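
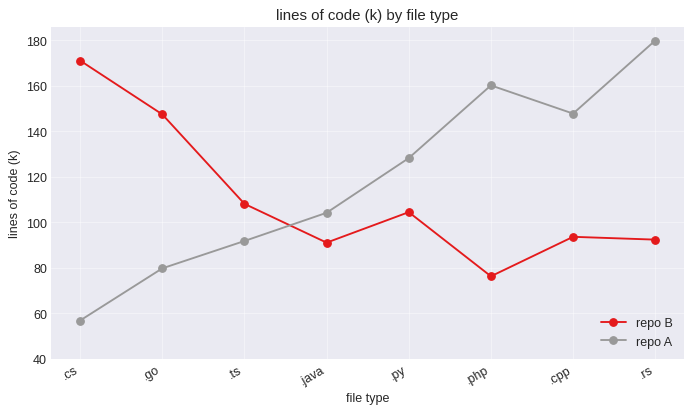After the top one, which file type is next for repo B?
Top 3 for repo B: .cs ≈ 180, .go ≈ 140, .ts ≈ 100.

.go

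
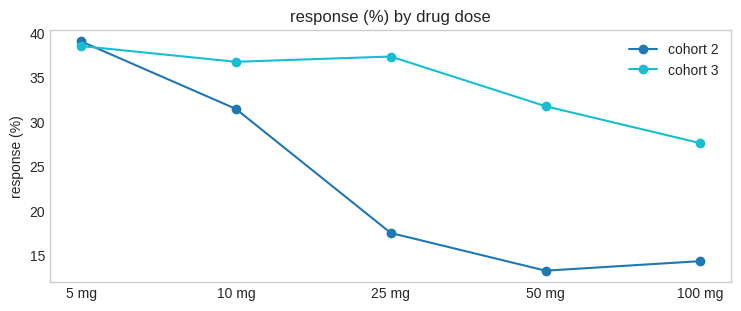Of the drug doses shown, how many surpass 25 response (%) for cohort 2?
Above 25: 5 mg, 10 mg.

2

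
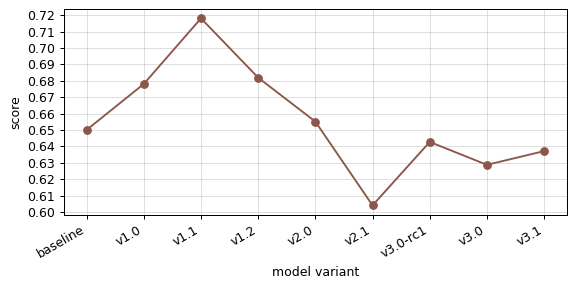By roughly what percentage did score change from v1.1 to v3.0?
≈ -12.5%

v1.1 ≈ 0.72, v3.0 ≈ 0.63; (0.63 − 0.72) / 0.72 ≈ -12.5%.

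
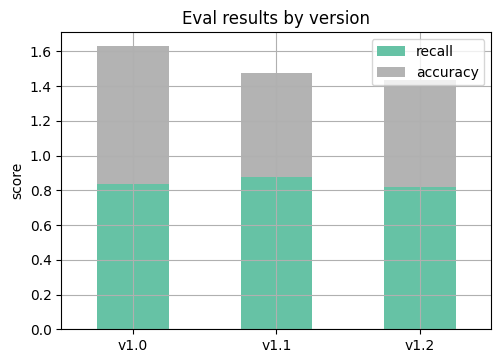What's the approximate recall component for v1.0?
recall top ≈ 0.8, bottom ≈ 0.0; segment ≈ 0.8.

≈ 0.8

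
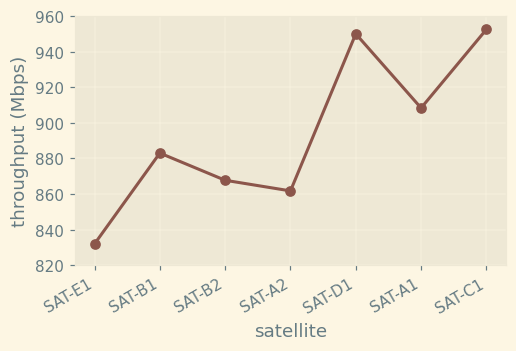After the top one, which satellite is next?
Top 3: SAT-C1 ≈ 960, SAT-D1 ≈ 940, SAT-A1 ≈ 900.

SAT-D1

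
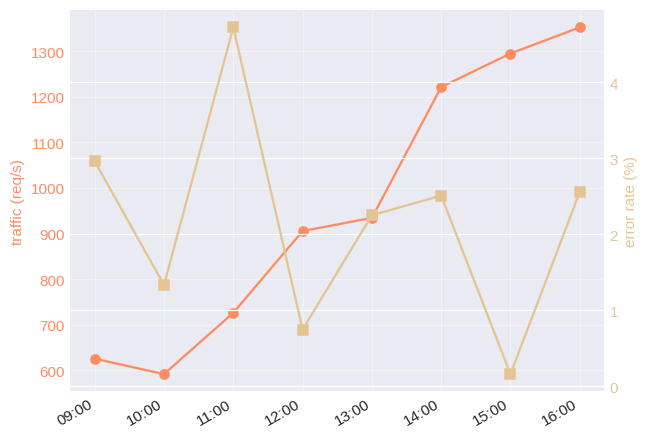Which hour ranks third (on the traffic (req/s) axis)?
Top 4 (on the traffic (req/s) axis): 16:00 ≈ 1400, 15:00 ≈ 1300, 14:00 ≈ 1200, 13:00 ≈ 900.

14:00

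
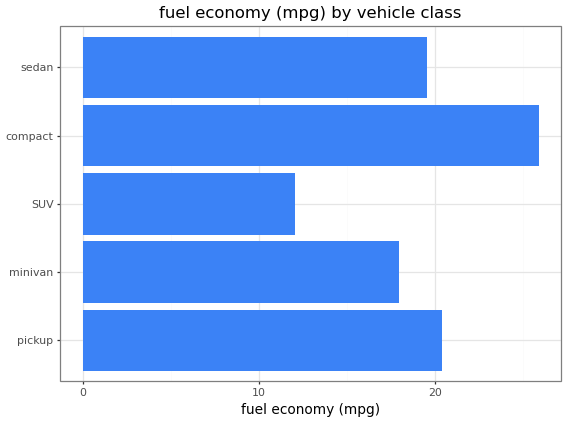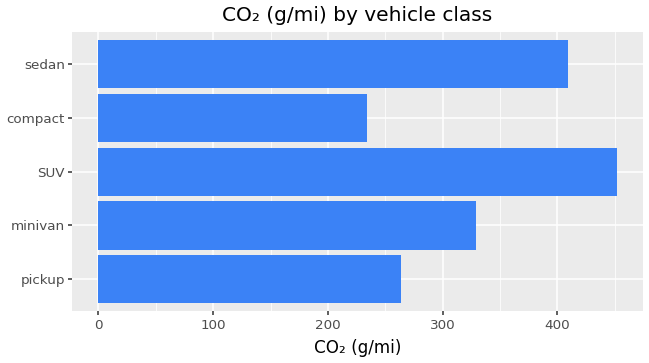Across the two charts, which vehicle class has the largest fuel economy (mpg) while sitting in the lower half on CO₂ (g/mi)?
compact

Chart 2 median CO₂ (g/mi) ≈ 350; below-median vehicle classes: pickup, compact. Among those, compact has the highest fuel economy (mpg) (≈ 25).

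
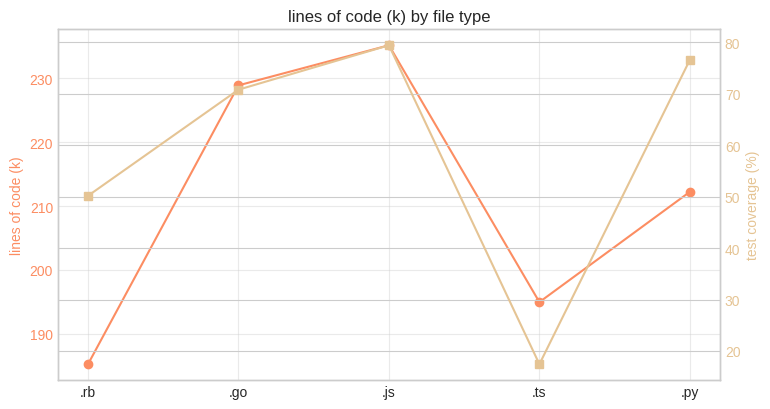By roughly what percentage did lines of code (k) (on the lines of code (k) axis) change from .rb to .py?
≈ +13.5%

.rb ≈ 185, .py ≈ 210; (210 − 185) / 185 ≈ +13.5%.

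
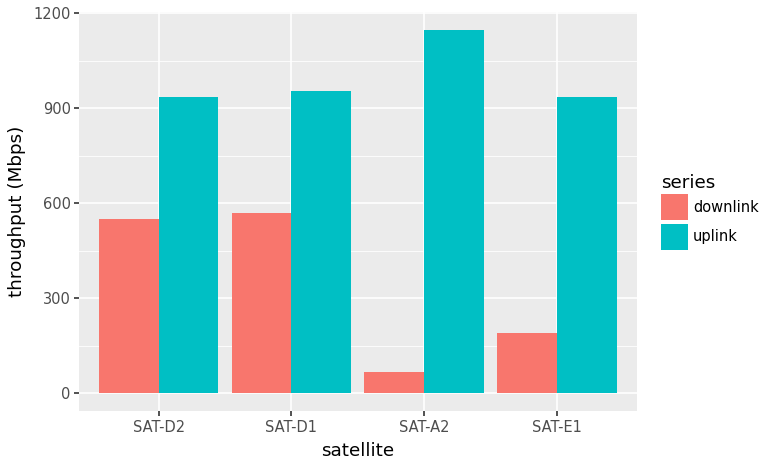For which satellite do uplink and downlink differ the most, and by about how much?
SAT-A2: uplink ≈ 1100, downlink ≈ 100 → gap ≈ 1000. Next-largest (SAT-E1) is only ≈ 700.

SAT-A2, ≈ 1000 Mbps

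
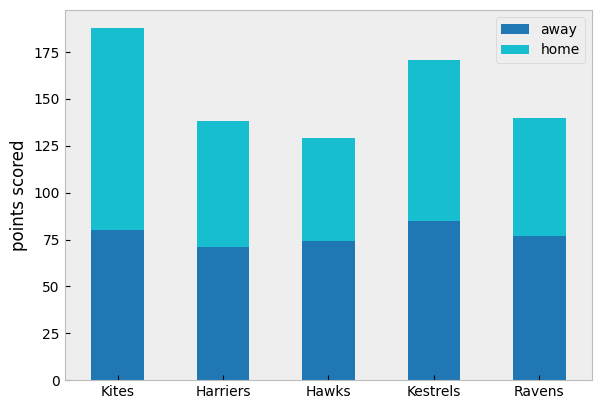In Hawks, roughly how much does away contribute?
≈ 80

away top ≈ 80, bottom ≈ 0; segment ≈ 80.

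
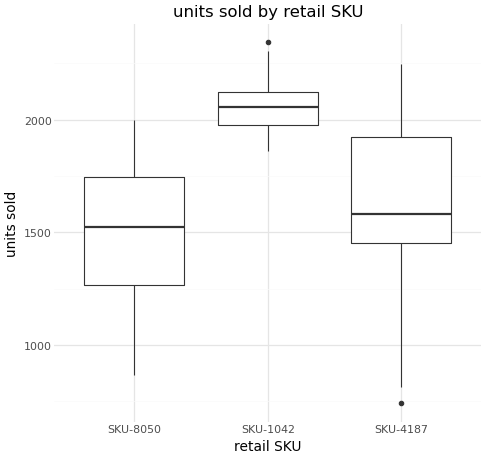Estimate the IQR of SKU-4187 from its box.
Q3 ≈ 1900, Q1 ≈ 1450; IQR ≈ 450.

≈ 450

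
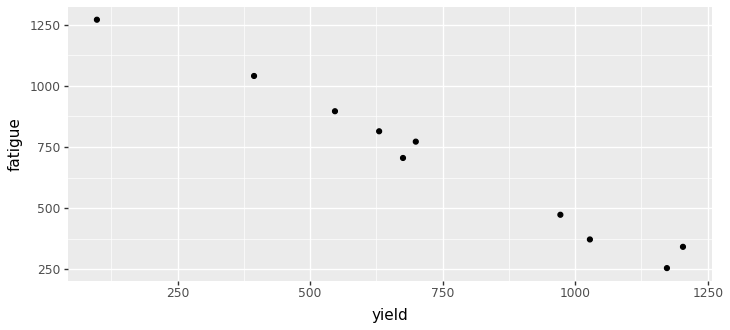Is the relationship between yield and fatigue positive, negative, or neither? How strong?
negative, strong

Points are negatively correlated; strong (|r| ≈ 1.0).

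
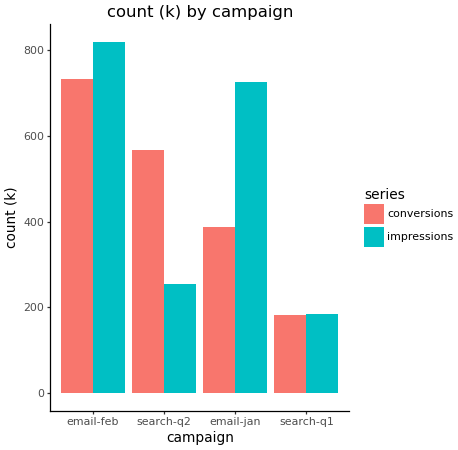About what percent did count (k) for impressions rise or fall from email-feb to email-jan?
≈ -12.5%

email-feb ≈ 800, email-jan ≈ 700; (700 − 800) / 800 ≈ -12.5%.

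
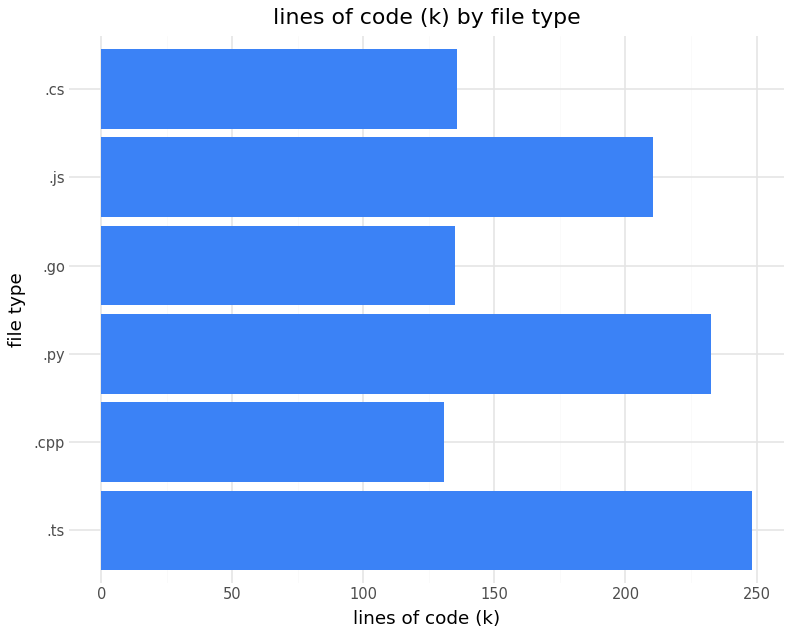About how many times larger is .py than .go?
.py ≈ 225, .go ≈ 125; 225/125 ≈ 1.8.

≈ 1.8×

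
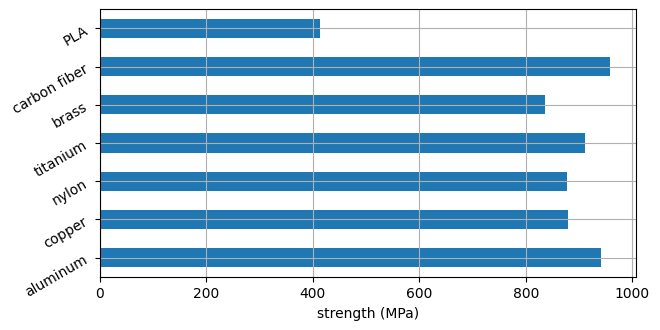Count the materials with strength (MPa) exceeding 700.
Above 700: aluminum, copper, nylon, titanium, brass, carbon fiber.

6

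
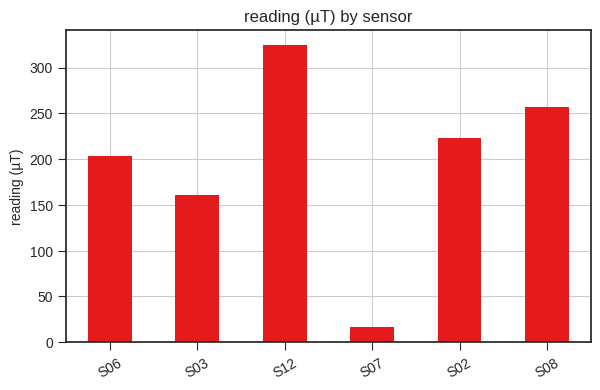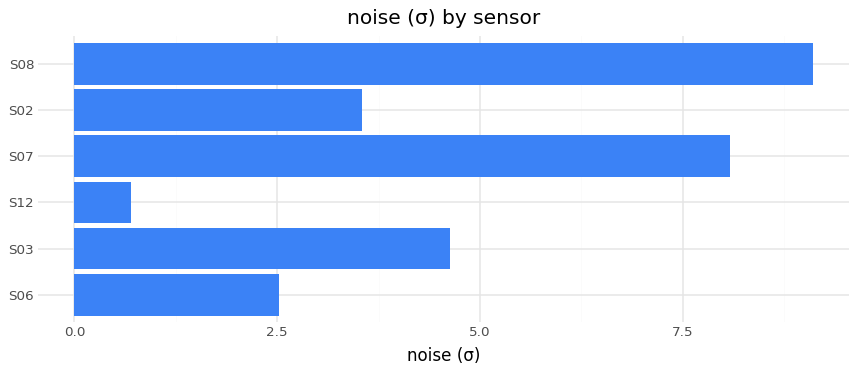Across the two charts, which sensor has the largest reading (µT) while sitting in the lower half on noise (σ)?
S12

Chart 2 median noise (σ) ≈ 4; below-median sensors: S06, S12, S02. Among those, S12 has the highest reading (µT) (≈ 300).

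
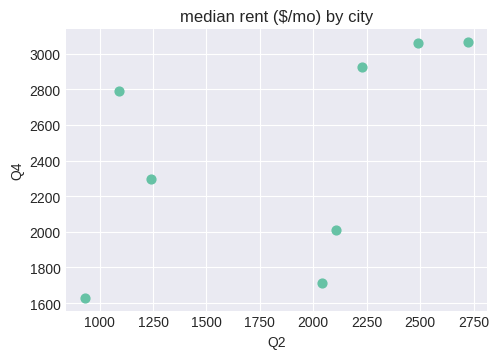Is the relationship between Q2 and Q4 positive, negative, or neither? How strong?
positive, moderate

Points are positively correlated; moderate (|r| ≈ 0.5).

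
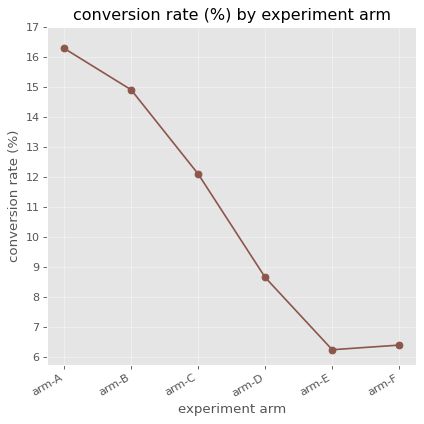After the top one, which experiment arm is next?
arm-B

Top 3: arm-A ≈ 16, arm-B ≈ 15, arm-C ≈ 12.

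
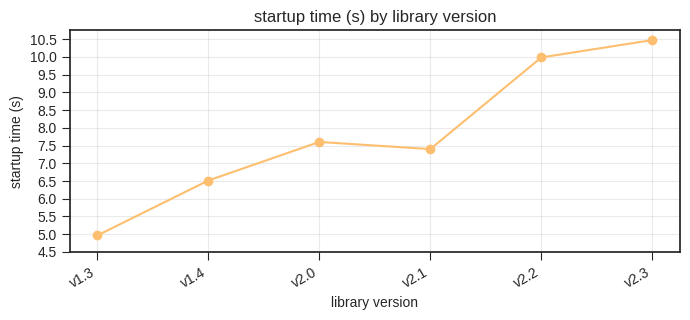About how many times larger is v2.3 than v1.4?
v2.3 ≈ 10.5, v1.4 ≈ 6.5; 10.5/6.5 ≈ 1.62.

≈ 1.62×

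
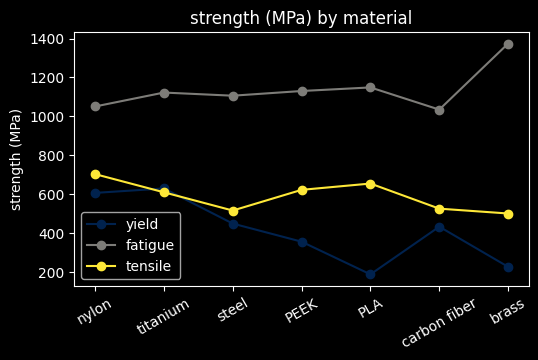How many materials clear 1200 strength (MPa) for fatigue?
Above 1200: brass.

1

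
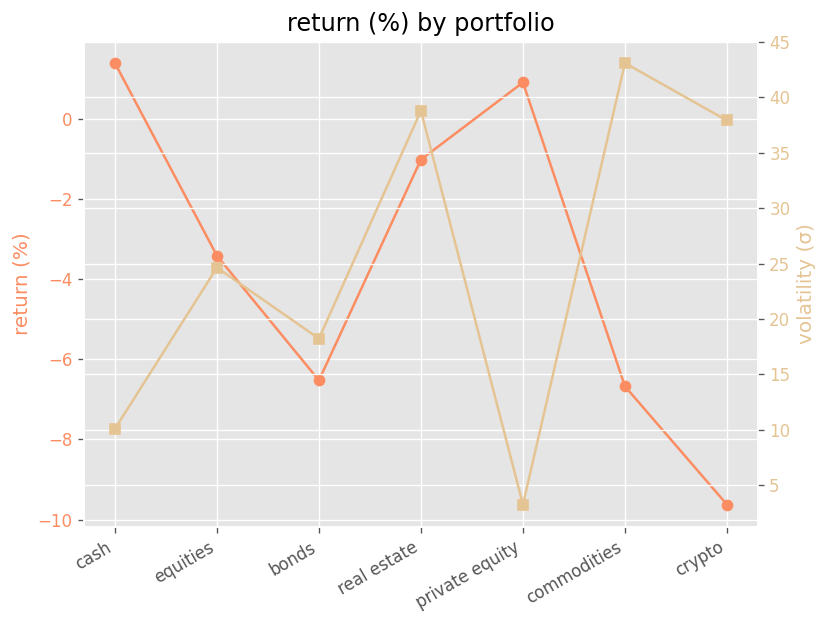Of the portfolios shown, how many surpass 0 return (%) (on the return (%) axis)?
2

Above 0: cash, private equity.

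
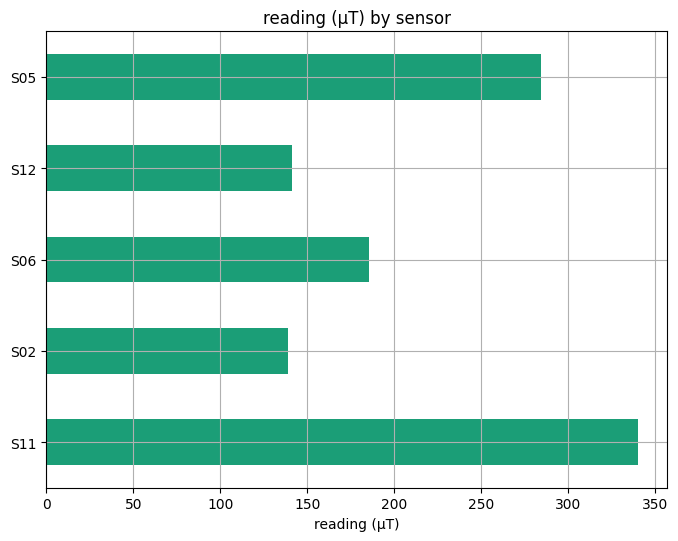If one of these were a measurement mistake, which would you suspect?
S11

S11 ≈ 350; the rest sit between ≈ 150 and ≈ 300.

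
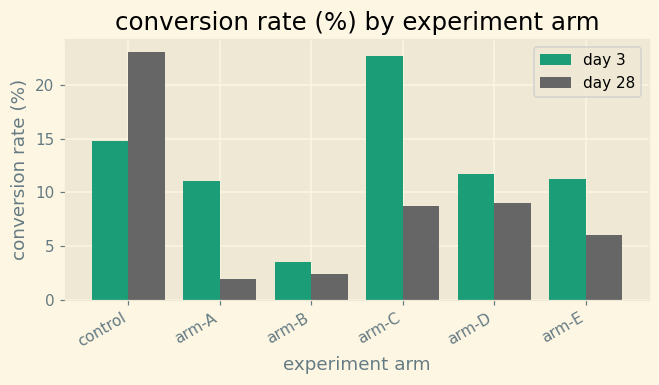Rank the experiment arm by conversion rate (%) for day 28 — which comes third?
arm-C

Top 4 for day 28: control ≈ 24, arm-D ≈ 10, arm-C ≈ 8, arm-E ≈ 6.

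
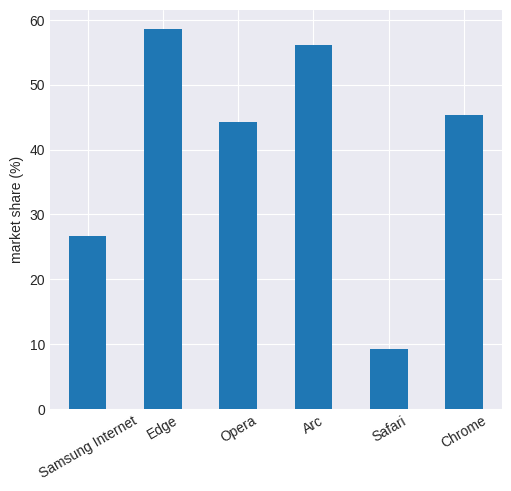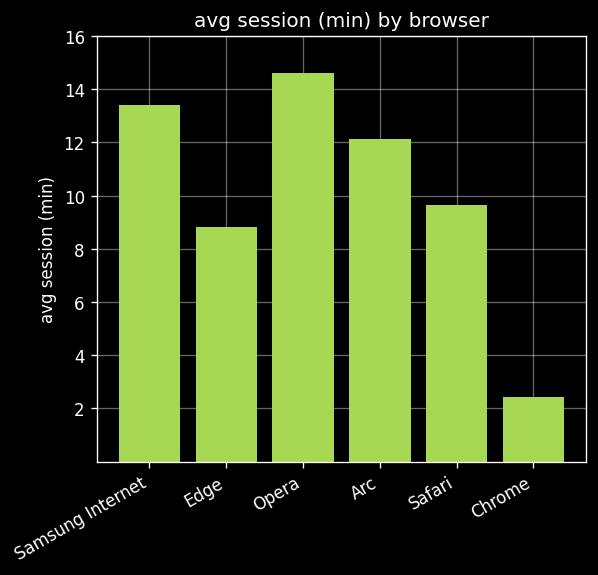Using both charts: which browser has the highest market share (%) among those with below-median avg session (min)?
Chart 2 median avg session (min) ≈ 10; below-median browsers: Edge, Safari, Chrome. Among those, Edge has the highest market share (%) (≈ 60).

Edge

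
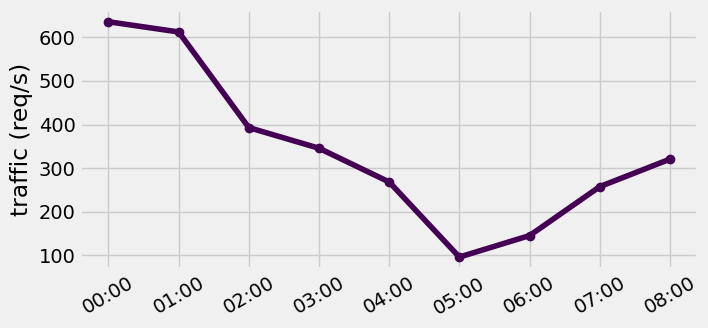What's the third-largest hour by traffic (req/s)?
02:00

Top 4: 00:00 ≈ 650, 01:00 ≈ 600, 02:00 ≈ 400, 03:00 ≈ 350.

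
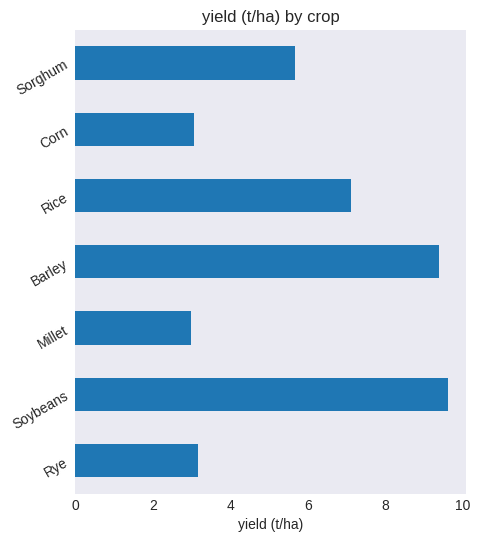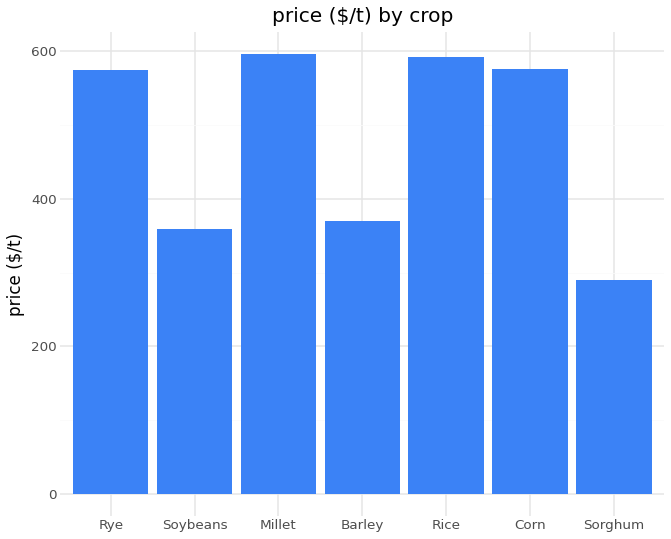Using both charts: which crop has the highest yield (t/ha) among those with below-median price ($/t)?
Soybeans

Chart 2 median price ($/t) ≈ 600; below-median crops: Soybeans, Barley, Sorghum. Among those, Soybeans has the highest yield (t/ha) (≈ 10).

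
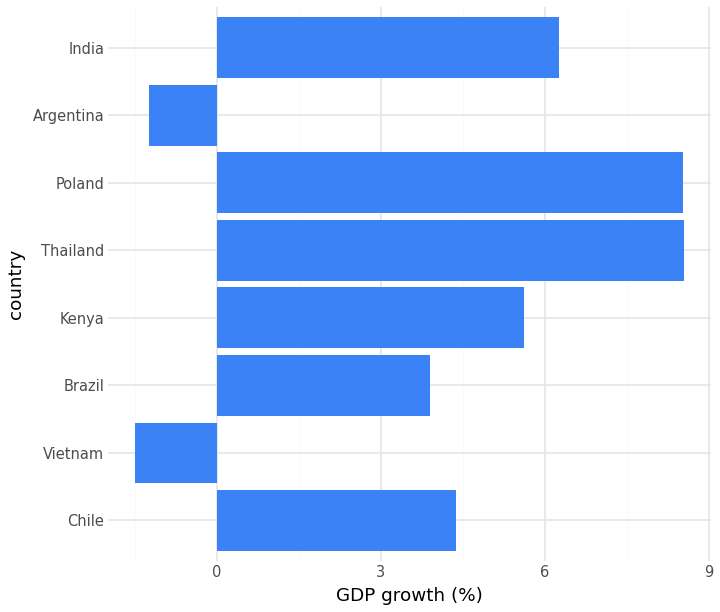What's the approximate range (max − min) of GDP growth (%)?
Max Thailand ≈ 9, min Vietnam ≈ -1; range ≈ 10.

≈ 10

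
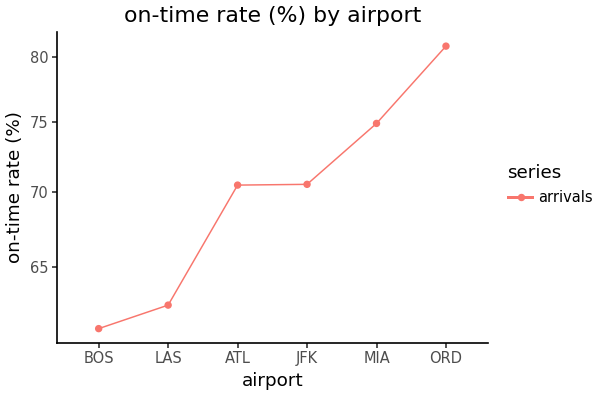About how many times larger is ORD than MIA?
ORD ≈ 80, MIA ≈ 74; 80/74 ≈ 1.08.

≈ 1.08×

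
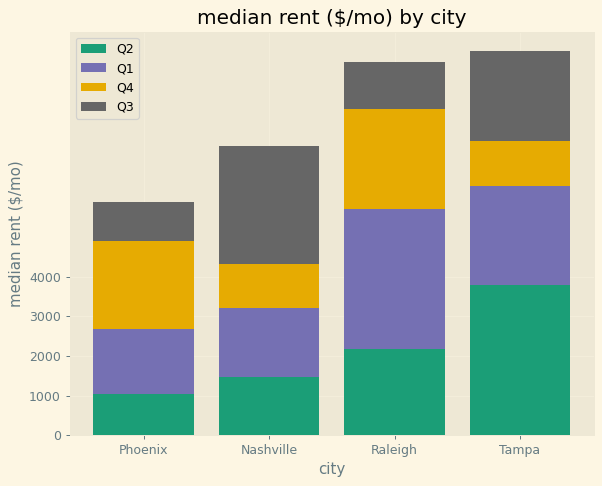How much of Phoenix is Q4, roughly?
Q4 top ≈ 5000, bottom ≈ 3000; segment ≈ 2000.

≈ 2000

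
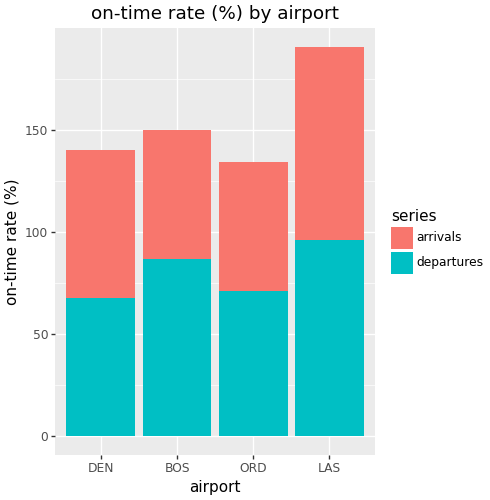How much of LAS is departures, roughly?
≈ 100

departures top ≈ 100, bottom ≈ 0; segment ≈ 100.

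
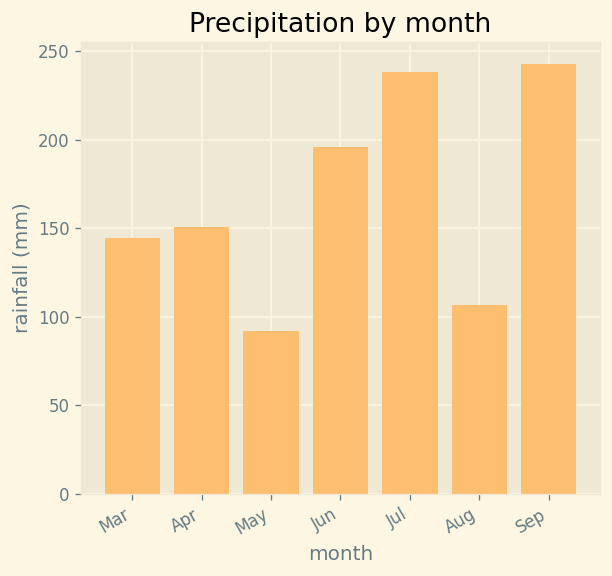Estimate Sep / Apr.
Sep ≈ 250, Apr ≈ 150; 250/150 ≈ 1.67.

≈ 1.67×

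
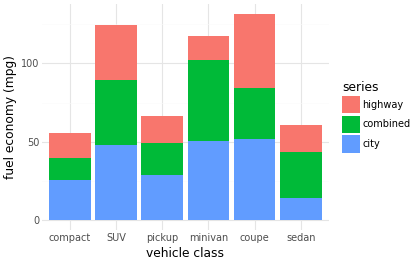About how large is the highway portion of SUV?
highway top ≈ 120, bottom ≈ 80; segment ≈ 40.

≈ 40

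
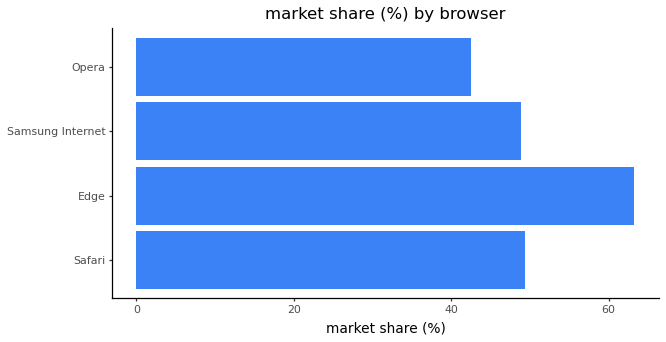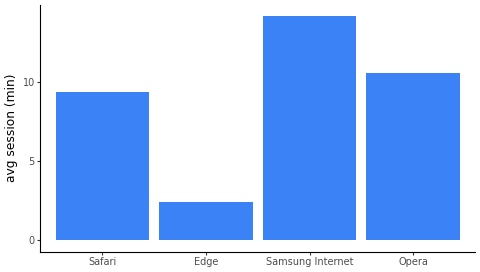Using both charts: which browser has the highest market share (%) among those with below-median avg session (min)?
Chart 2 median avg session (min) ≈ 10; below-median browsers: Safari, Edge. Among those, Edge has the highest market share (%) (≈ 60).

Edge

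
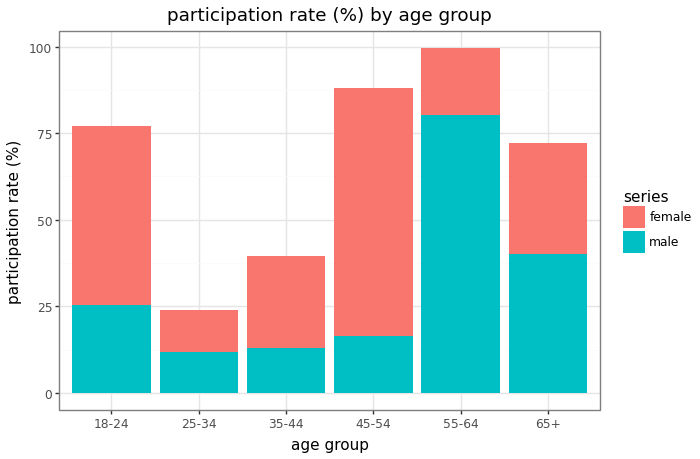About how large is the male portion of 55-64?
male top ≈ 80, bottom ≈ 0; segment ≈ 80.

≈ 80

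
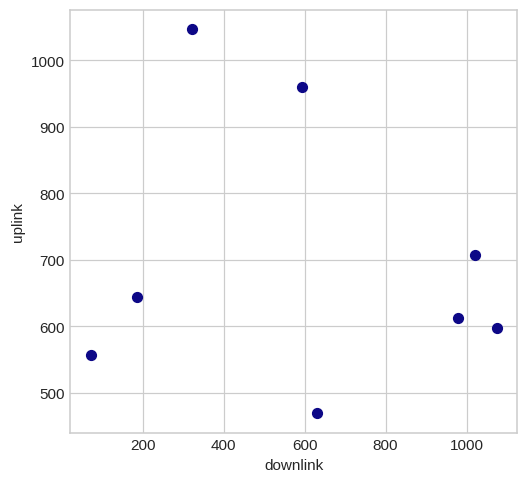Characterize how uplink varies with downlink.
no clear correlation

Points are roughly uncorrelated; weak (|r| ≈ 0.2).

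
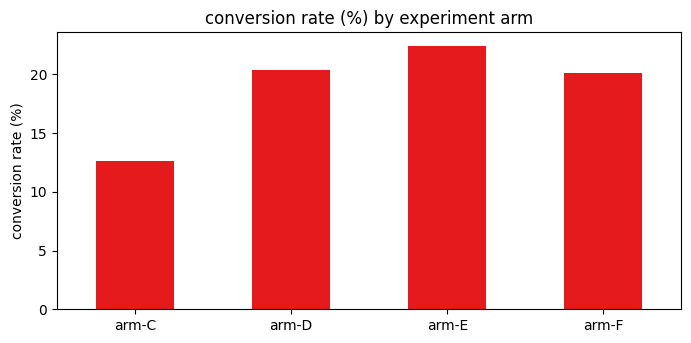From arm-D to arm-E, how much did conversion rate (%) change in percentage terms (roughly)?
arm-D ≈ 20, arm-E ≈ 22; (22 − 20) / 20 ≈ +10%.

≈ +10%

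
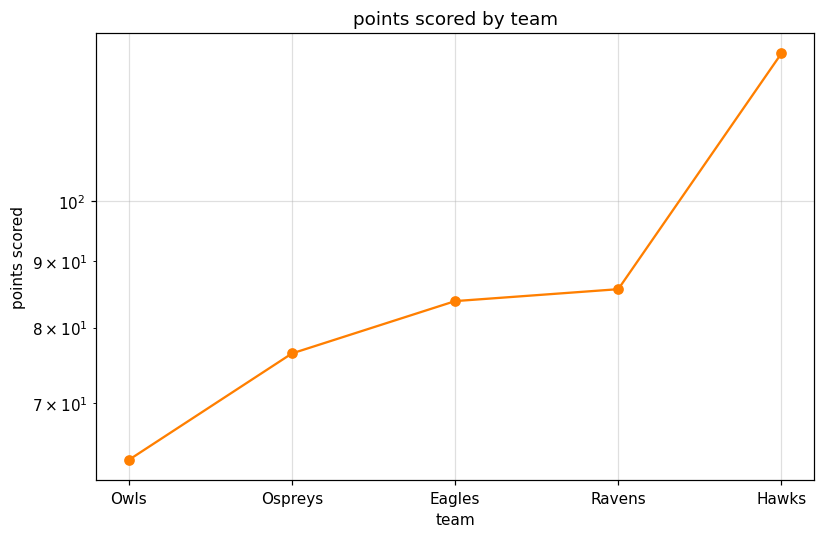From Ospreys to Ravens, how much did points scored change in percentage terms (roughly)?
Ospreys ≈ 80, Ravens ≈ 90; (90 − 80) / 80 ≈ +12.5%.

≈ +12.5%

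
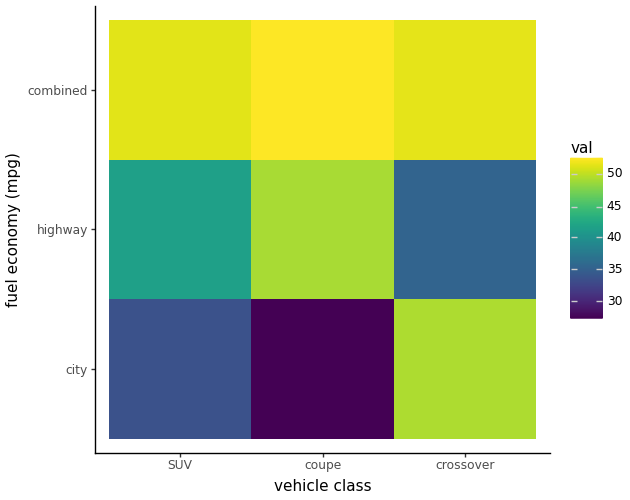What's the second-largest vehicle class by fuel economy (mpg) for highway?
Top 3 for highway: coupe ≈ 50, SUV ≈ 40, crossover ≈ 35.

SUV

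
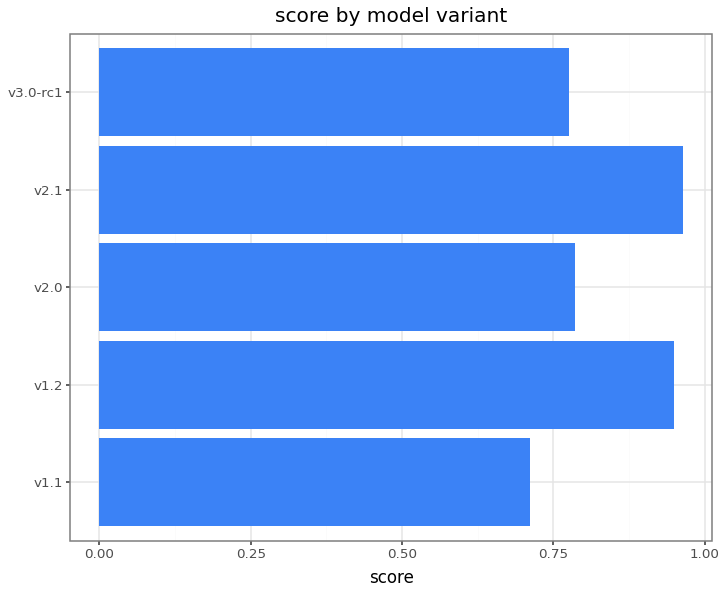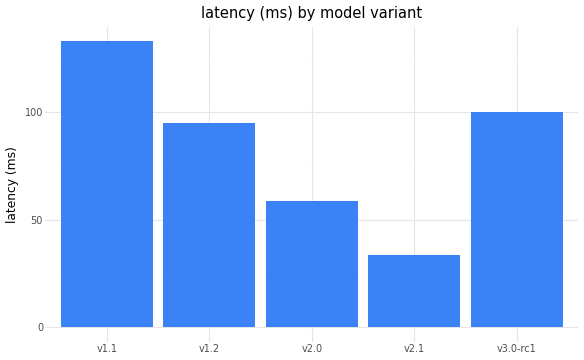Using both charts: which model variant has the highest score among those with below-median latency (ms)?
v2.1

Chart 2 median latency (ms) ≈ 100; below-median model variants: v2.0, v2.1. Among those, v2.1 has the highest score (≈ 1).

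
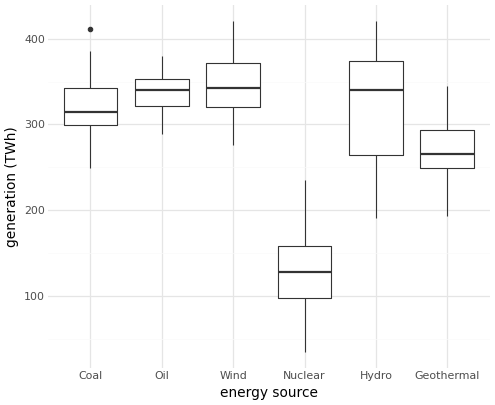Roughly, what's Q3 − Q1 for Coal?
≈ 40

Q3 ≈ 340, Q1 ≈ 300; IQR ≈ 40.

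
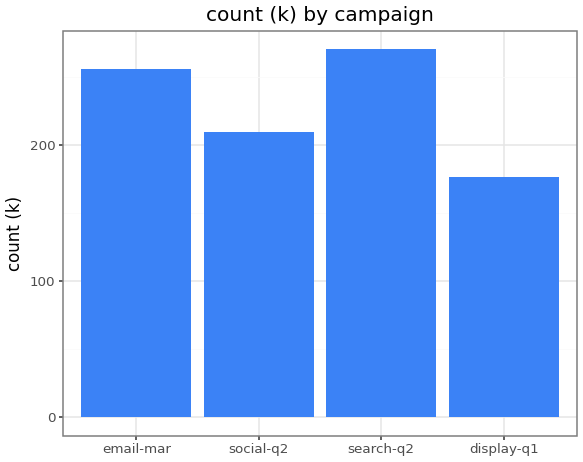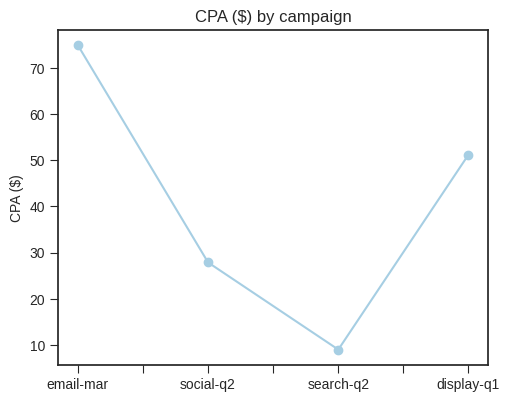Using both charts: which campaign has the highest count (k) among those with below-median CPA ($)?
search-q2

Chart 2 median CPA ($) ≈ 40; below-median campaigns: social-q2, search-q2. Among those, search-q2 has the highest count (k) (≈ 275).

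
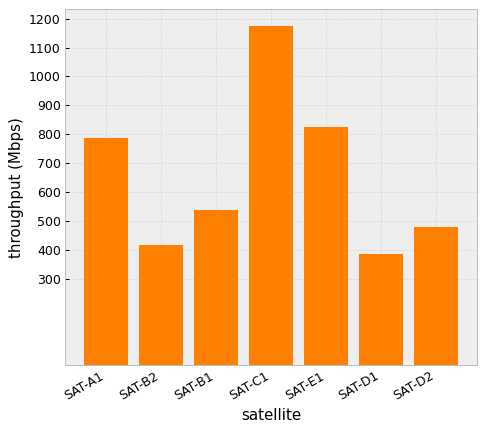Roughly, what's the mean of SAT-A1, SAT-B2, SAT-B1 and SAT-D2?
(800 + 400 + 500 + 500) / 4 ≈ 550.

≈ 550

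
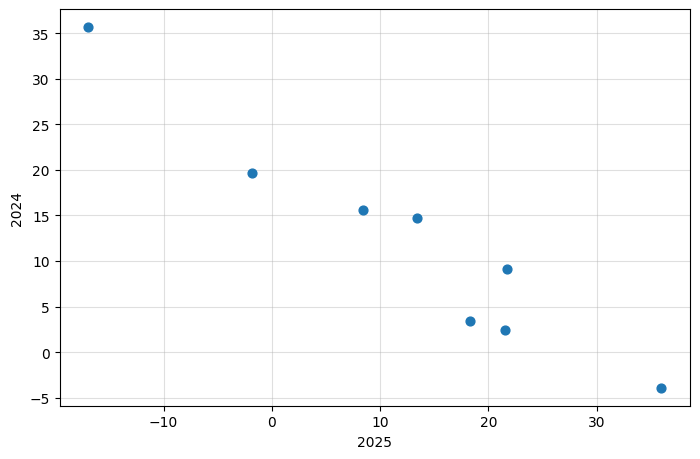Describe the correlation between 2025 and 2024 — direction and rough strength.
negative, strong

Points are negatively correlated; strong (|r| ≈ 1.0).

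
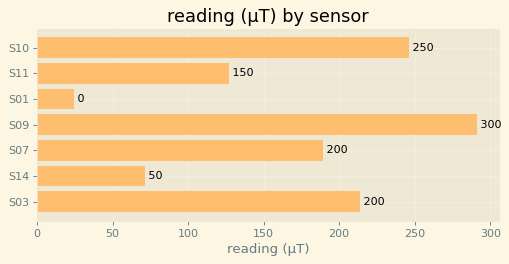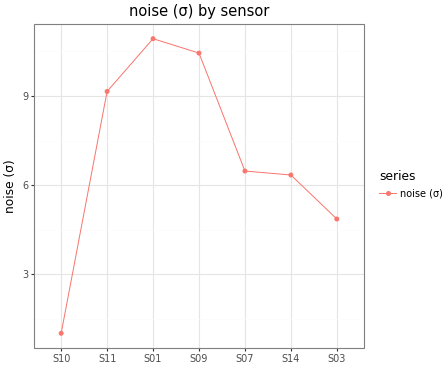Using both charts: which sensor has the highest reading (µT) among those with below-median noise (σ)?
Chart 2 median noise (σ) ≈ 6; below-median sensors: S10, S14, S03. Among those, S10 has the highest reading (µT) (≈ 250).

S10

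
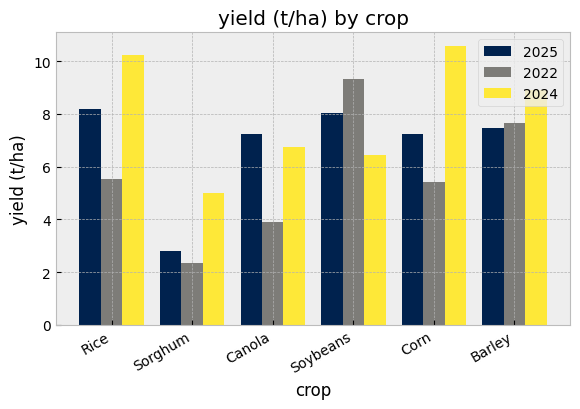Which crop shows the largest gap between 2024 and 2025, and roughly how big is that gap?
Corn, ≈ 4 t/ha

Corn: 2024 ≈ 11, 2025 ≈ 7 → gap ≈ 4. Next-largest (Sorghum) is only ≈ 2.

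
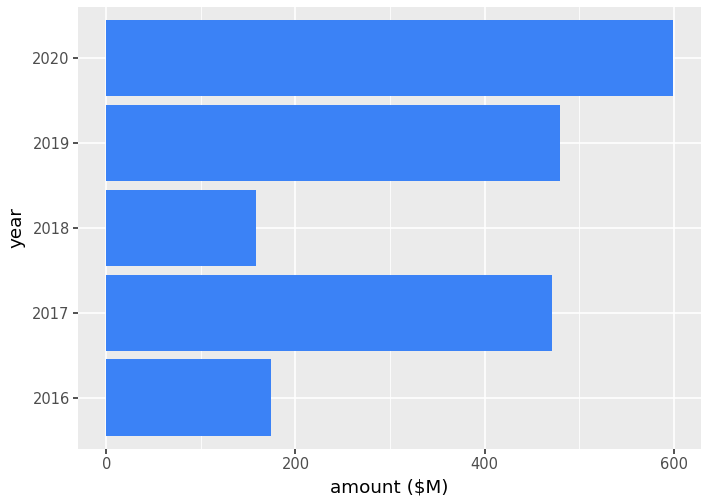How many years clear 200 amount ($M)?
3

Above 200: 2017, 2019, 2020.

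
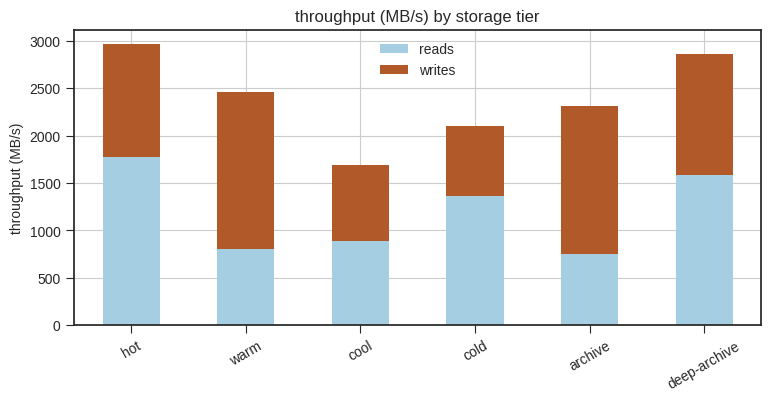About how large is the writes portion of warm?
writes top ≈ 2500, bottom ≈ 1000; segment ≈ 1500.

≈ 1500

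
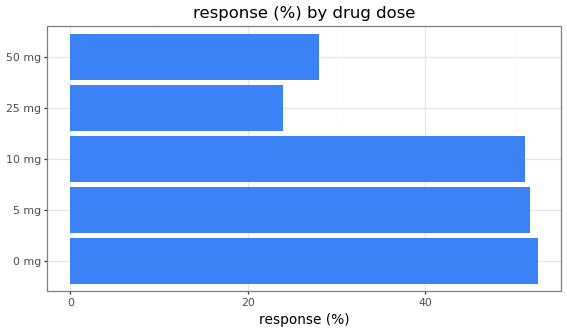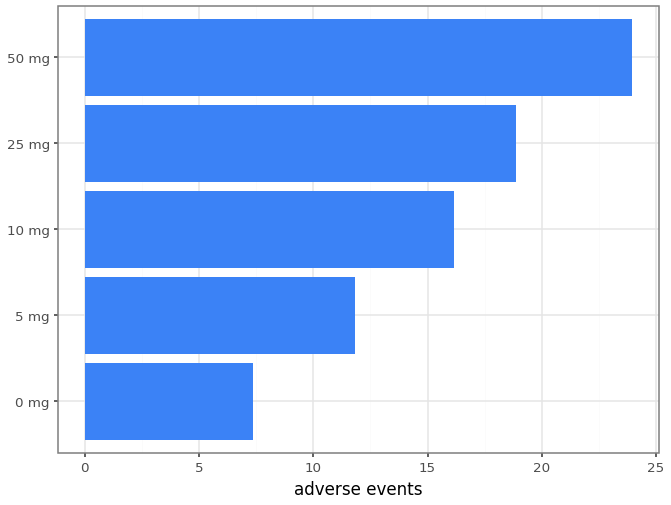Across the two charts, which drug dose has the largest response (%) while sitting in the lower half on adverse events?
0 mg

Chart 2 median adverse events ≈ 15; below-median drug doses: 0 mg, 5 mg. Among those, 0 mg has the highest response (%) (≈ 55).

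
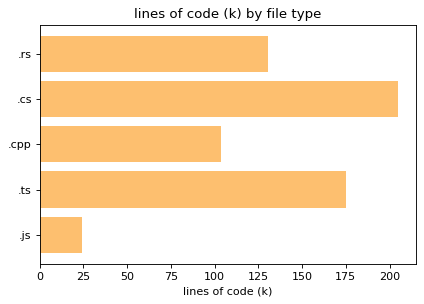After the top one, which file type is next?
Top 3: .cs ≈ 200, .ts ≈ 180, .rs ≈ 140.

.ts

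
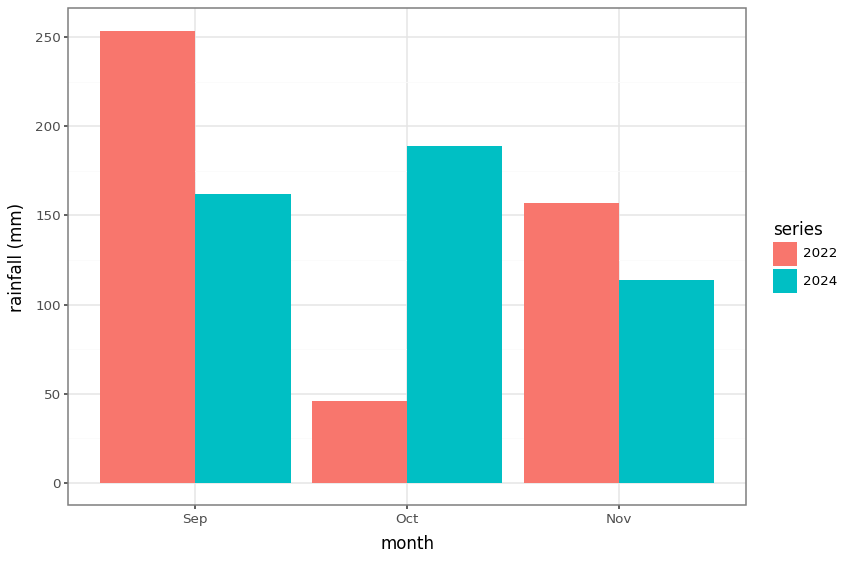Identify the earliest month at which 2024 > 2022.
Sep: 2024 ≈ 150 vs 2022 ≈ 250 (not yet); Oct: 2024 ≈ 200 vs 2022 ≈ 50 (first crossover).

Oct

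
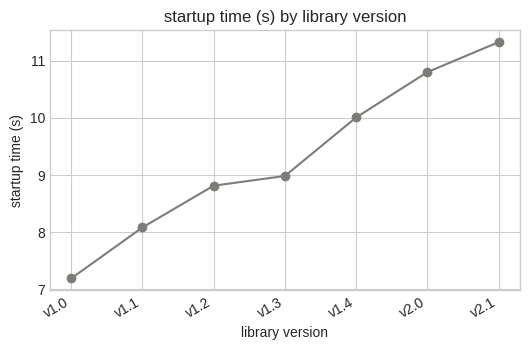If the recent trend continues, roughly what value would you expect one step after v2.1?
Last three: 10.0, 11.0, 11.5 → slope ≈ 0.75/step → next ≈ 12.25.

≈ 12.25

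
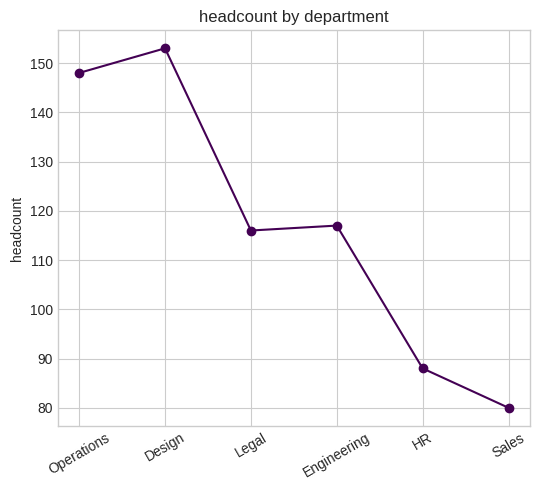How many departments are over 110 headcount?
4

Above 110: Operations, Design, Legal, Engineering.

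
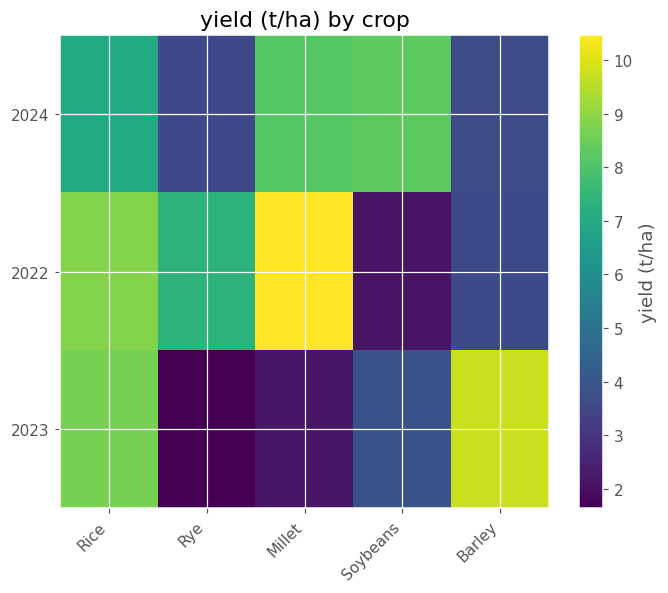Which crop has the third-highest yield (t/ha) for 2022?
Top 4 for 2022: Millet ≈ 10, Rice ≈ 9, Rye ≈ 7, Barley ≈ 4.

Rye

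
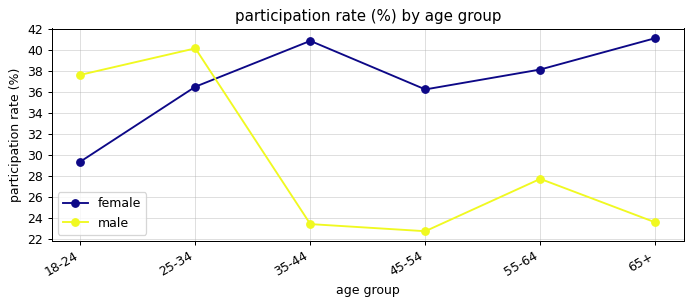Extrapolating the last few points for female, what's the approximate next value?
≈ 45

Last three: 36, 38, 42 → slope ≈ 3/step → next ≈ 45.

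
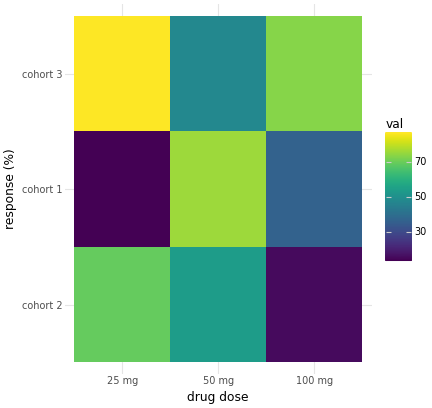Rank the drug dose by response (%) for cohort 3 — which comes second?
100 mg

Top 3 for cohort 3: 25 mg ≈ 90, 100 mg ≈ 70, 50 mg ≈ 50.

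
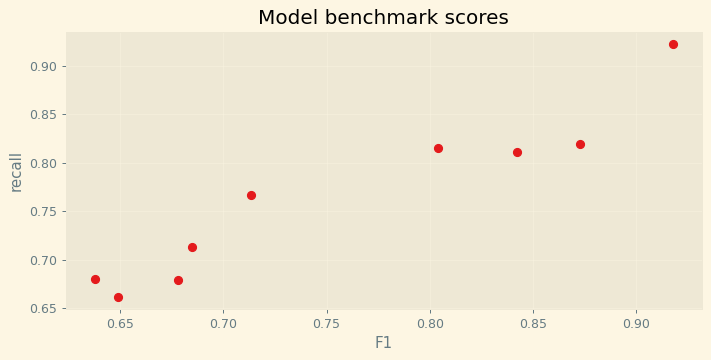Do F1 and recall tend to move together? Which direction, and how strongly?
Points are positively correlated; strong (|r| ≈ 1.0).

positive, strong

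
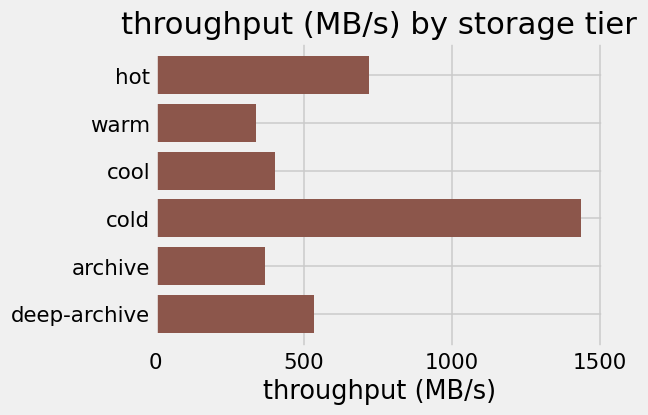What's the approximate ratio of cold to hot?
≈ 1.75×

cold ≈ 1400, hot ≈ 800; 1400/800 ≈ 1.75.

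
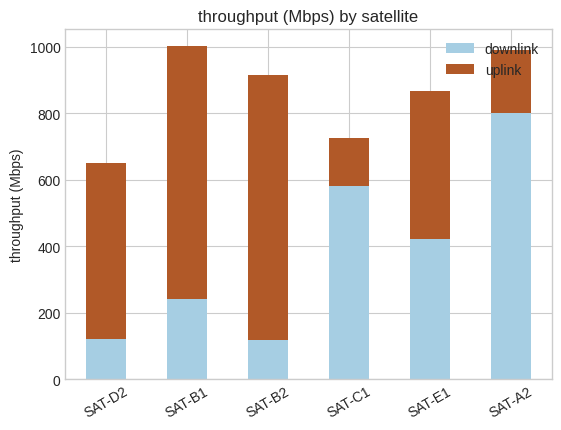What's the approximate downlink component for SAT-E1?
≈ 400

downlink top ≈ 400, bottom ≈ 0; segment ≈ 400.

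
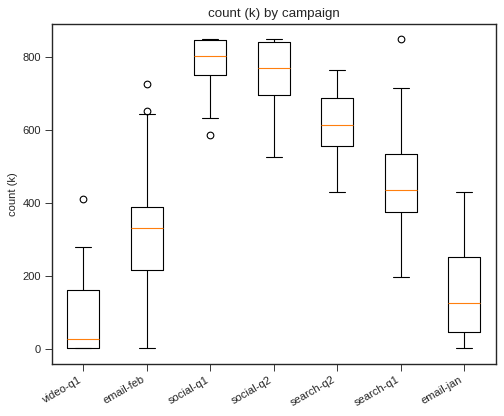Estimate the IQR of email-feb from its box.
Q3 ≈ 400, Q1 ≈ 200; IQR ≈ 200.

≈ 200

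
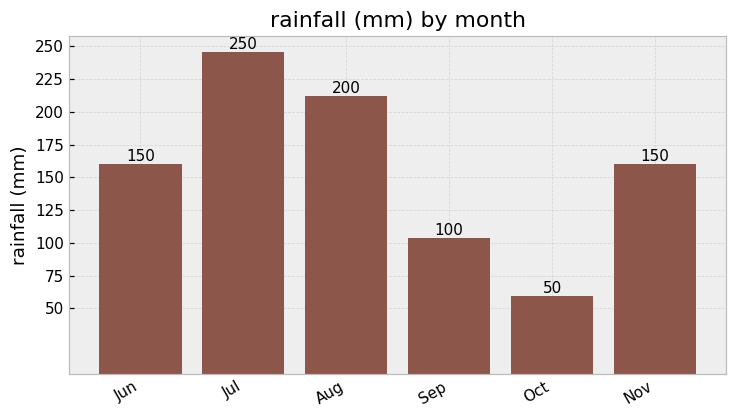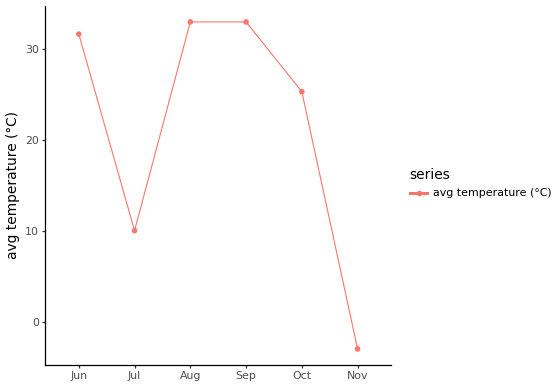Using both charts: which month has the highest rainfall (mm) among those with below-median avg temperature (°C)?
Chart 2 median avg temperature (°C) ≈ 30; below-median months: Jul, Oct, Nov. Among those, Jul has the highest rainfall (mm) (≈ 250).

Jul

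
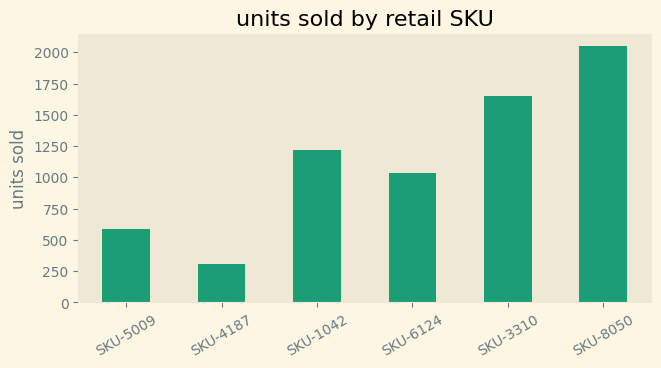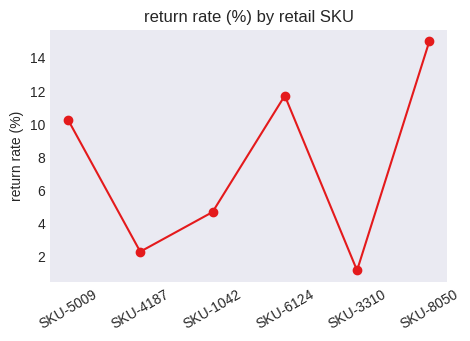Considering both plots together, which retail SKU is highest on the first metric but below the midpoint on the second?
SKU-3310

Chart 2 median return rate (%) ≈ 8; below-median retail SKUs: SKU-4187, SKU-1042, SKU-3310. Among those, SKU-3310 has the highest units sold (≈ 1600).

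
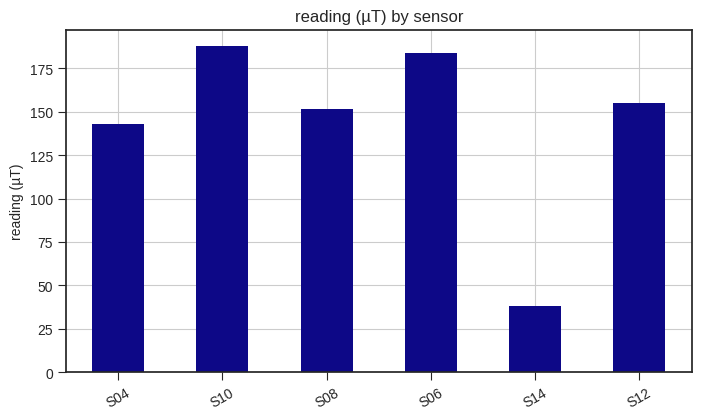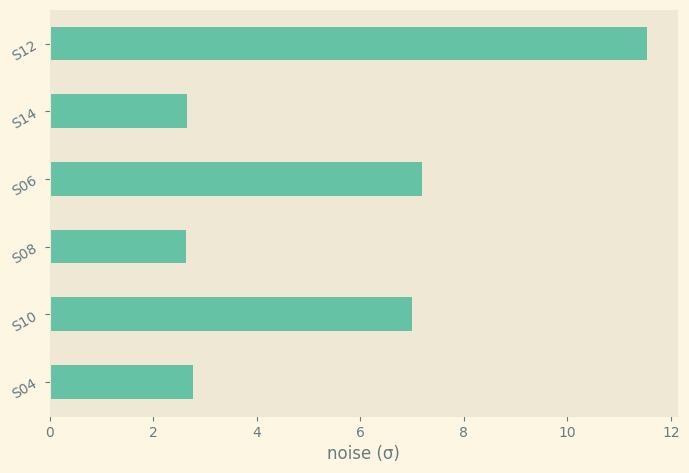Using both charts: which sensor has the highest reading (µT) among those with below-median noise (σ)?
Chart 2 median noise (σ) ≈ 4; below-median sensors: S04, S08, S14. Among those, S08 has the highest reading (µT) (≈ 160).

S08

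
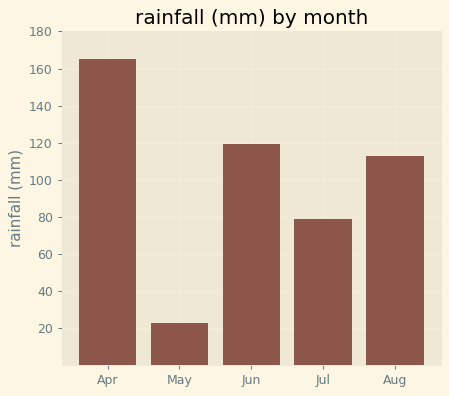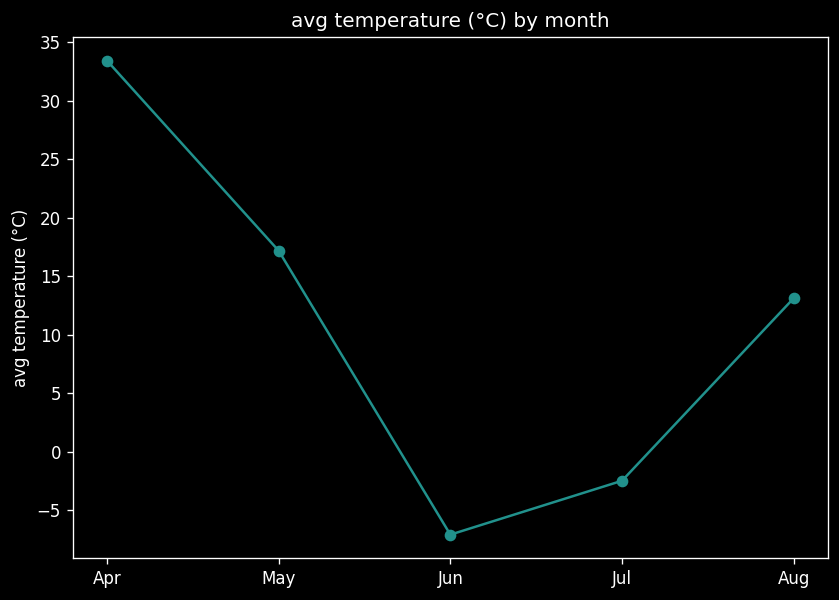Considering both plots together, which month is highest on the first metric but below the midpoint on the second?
Chart 2 median avg temperature (°C) ≈ 15; below-median months: Jun, Jul. Among those, Jun has the highest rainfall (mm) (≈ 120).

Jun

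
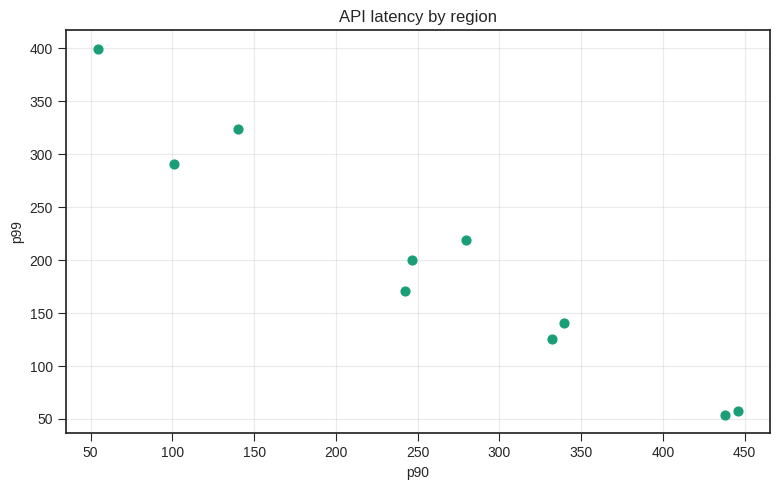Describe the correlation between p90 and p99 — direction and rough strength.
negative, strong

Points are negatively correlated; strong (|r| ≈ 1.0).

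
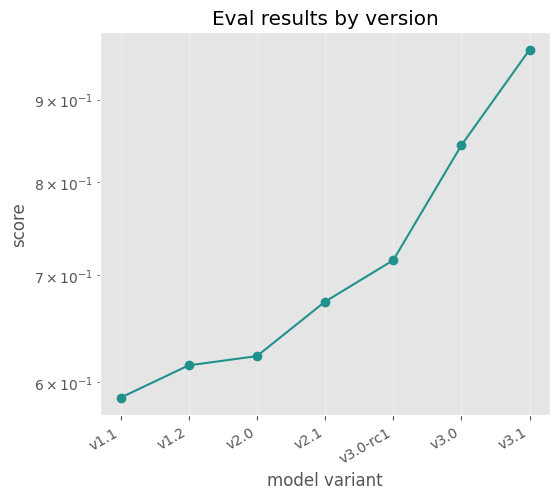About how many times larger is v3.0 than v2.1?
≈ 1.31×

v3.0 ≈ 0.85, v2.1 ≈ 0.65; 0.85/0.65 ≈ 1.31.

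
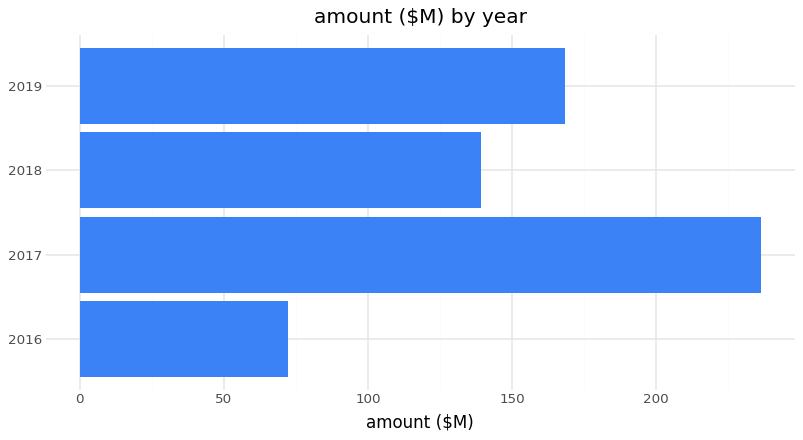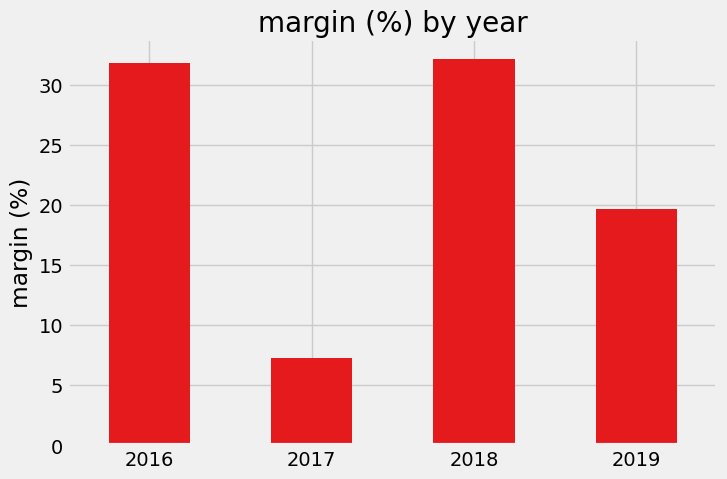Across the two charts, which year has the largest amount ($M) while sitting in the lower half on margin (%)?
Chart 2 median margin (%) ≈ 25; below-median years: 2017, 2019. Among those, 2017 has the highest amount ($M) (≈ 225).

2017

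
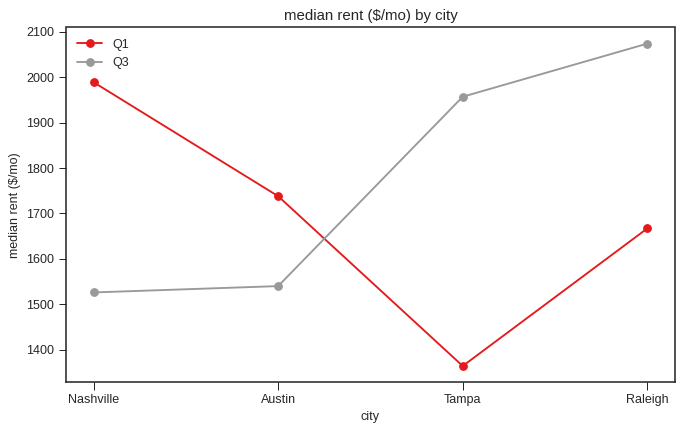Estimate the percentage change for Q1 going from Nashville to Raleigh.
Nashville ≈ 2000, Raleigh ≈ 1700; (1700 − 2000) / 2000 ≈ -15%.

≈ -15%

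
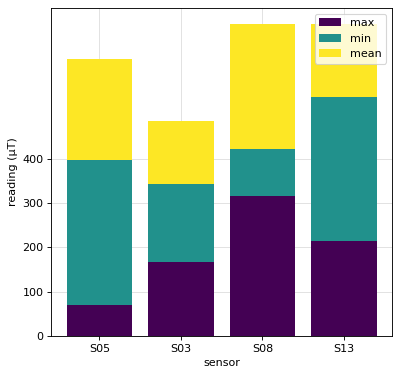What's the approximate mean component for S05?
≈ 200

mean top ≈ 600, bottom ≈ 400; segment ≈ 200.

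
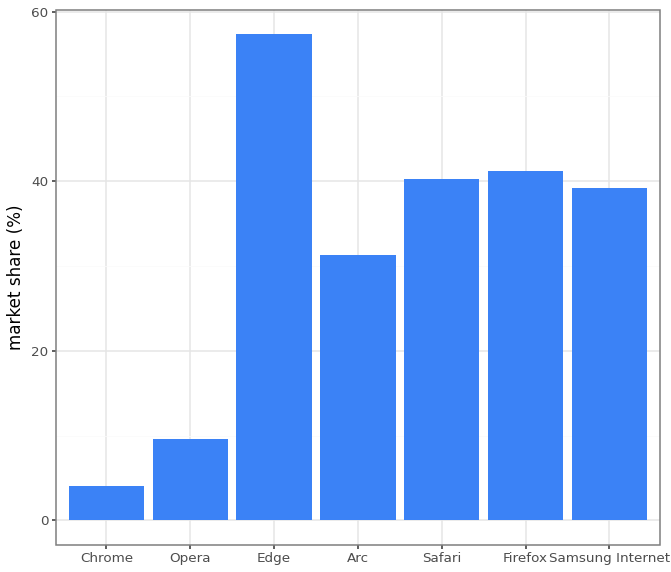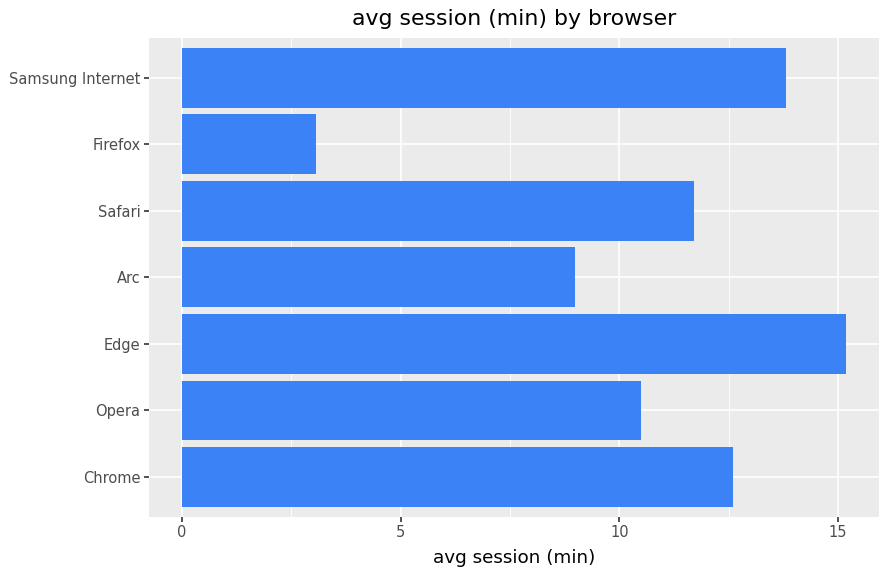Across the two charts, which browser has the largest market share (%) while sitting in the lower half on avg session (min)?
Firefox

Chart 2 median avg session (min) ≈ 12; below-median browsers: Opera, Arc, Firefox. Among those, Firefox has the highest market share (%) (≈ 40).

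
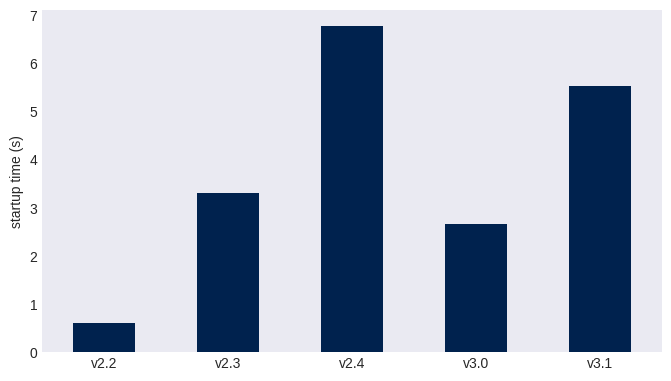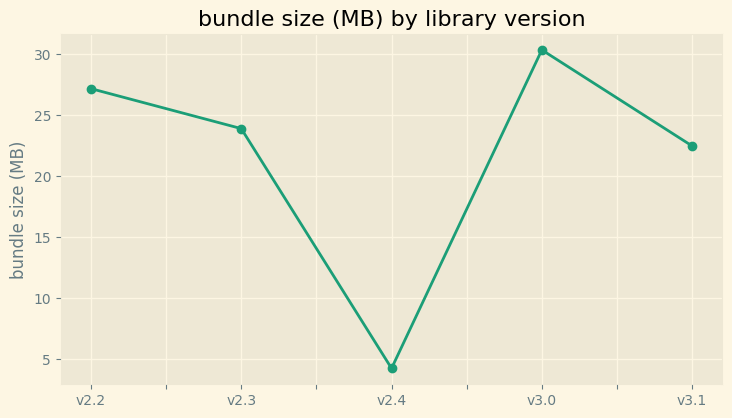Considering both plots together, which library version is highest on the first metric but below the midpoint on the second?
v2.4

Chart 2 median bundle size (MB) ≈ 25; below-median library versions: v2.4, v3.1. Among those, v2.4 has the highest startup time (s) (≈ 7).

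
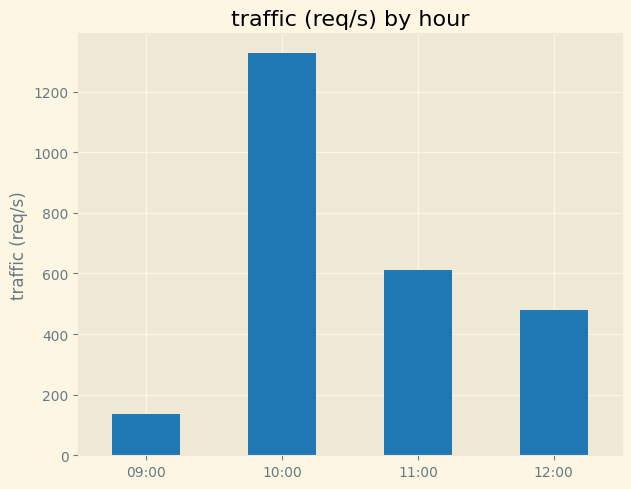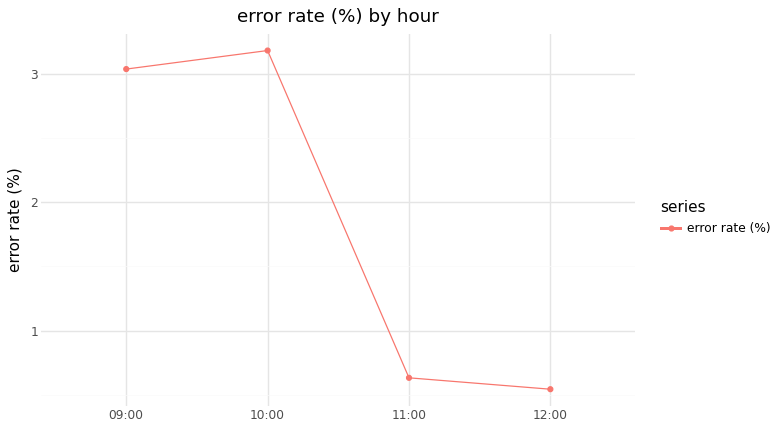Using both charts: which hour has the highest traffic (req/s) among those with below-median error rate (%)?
11:00

Chart 2 median error rate (%) ≈ 2; below-median hours: 11:00, 12:00. Among those, 11:00 has the highest traffic (req/s) (≈ 600).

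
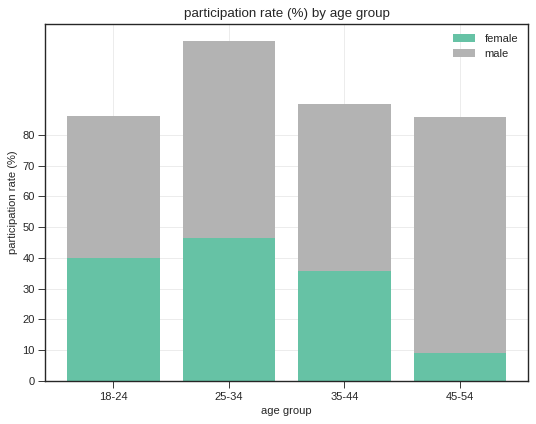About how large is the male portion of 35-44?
≈ 50

male top ≈ 90, bottom ≈ 40; segment ≈ 50.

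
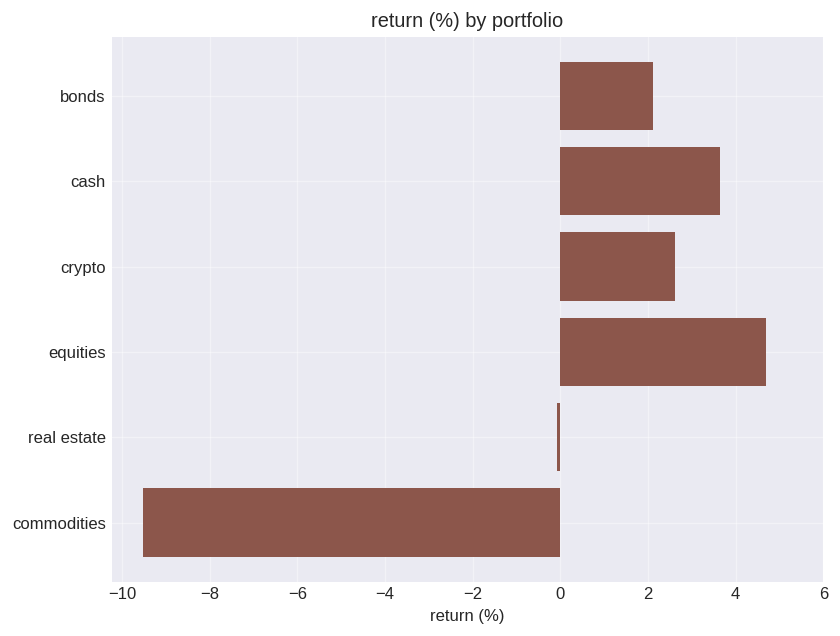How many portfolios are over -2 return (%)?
Above -2: bonds, cash, crypto, equities, real estate.

5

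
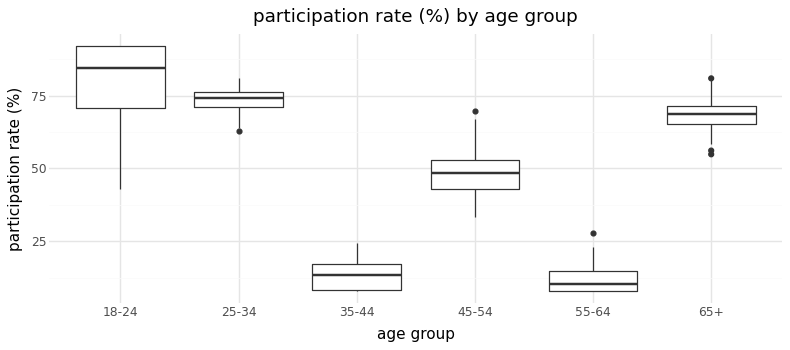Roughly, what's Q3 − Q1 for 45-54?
≈ 10

Q3 ≈ 50, Q1 ≈ 40; IQR ≈ 10.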